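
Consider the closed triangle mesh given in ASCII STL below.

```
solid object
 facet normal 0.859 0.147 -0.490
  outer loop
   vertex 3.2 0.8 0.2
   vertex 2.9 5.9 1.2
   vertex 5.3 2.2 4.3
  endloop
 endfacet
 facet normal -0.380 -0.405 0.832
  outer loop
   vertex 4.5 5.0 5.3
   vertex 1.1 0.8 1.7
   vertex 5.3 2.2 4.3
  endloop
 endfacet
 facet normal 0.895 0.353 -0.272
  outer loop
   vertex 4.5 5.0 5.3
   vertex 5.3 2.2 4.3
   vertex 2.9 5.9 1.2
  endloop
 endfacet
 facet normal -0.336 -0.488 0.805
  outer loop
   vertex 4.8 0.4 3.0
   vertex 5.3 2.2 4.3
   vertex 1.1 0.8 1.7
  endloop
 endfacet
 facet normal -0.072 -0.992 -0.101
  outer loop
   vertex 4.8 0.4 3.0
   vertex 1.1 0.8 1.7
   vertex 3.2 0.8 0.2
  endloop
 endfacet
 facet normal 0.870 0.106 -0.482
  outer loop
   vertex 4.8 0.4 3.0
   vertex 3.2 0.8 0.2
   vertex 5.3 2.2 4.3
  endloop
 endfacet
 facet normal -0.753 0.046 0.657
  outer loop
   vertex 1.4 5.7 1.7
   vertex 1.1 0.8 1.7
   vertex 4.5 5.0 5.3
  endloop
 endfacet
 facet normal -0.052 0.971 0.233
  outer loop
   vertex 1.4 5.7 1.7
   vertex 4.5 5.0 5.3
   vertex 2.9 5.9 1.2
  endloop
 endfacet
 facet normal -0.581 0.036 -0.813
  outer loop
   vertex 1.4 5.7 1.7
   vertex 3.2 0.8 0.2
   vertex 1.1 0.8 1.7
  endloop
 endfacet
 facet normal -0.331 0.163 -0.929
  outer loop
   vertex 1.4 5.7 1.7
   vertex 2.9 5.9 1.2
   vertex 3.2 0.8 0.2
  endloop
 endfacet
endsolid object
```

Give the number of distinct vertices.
7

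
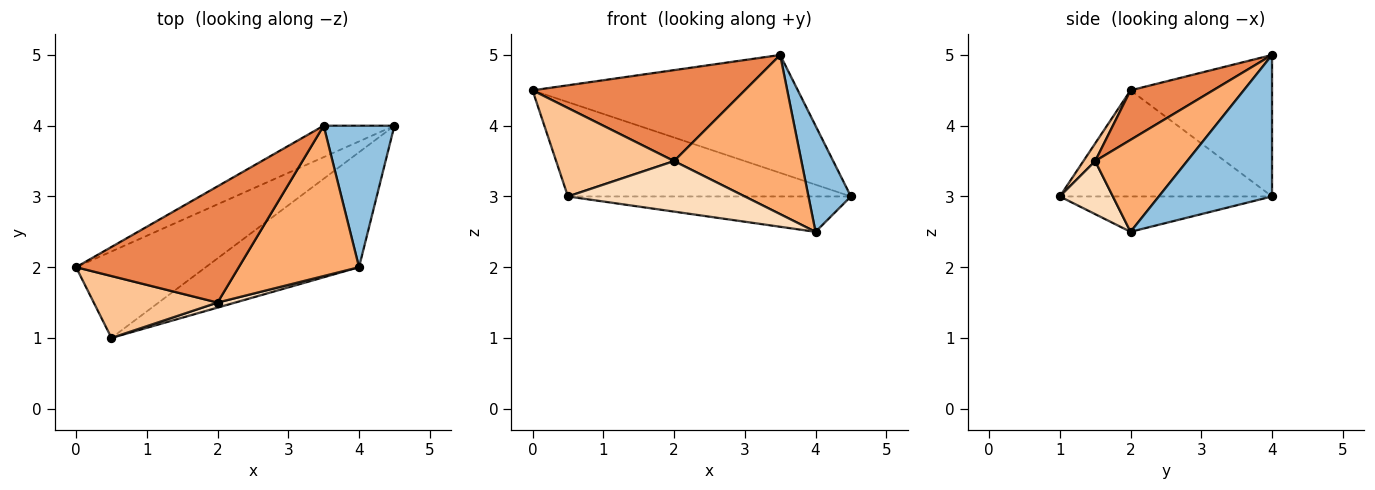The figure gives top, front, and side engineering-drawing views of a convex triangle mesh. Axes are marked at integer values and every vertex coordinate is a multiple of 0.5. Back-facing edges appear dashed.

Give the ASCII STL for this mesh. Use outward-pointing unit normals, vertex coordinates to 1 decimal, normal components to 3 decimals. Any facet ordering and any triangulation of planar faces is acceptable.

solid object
 facet normal -0.458 0.859 -0.229
  outer loop
   vertex 3.5 4.0 5.0
   vertex 4.5 4.0 3.0
   vertex 0.0 2.0 4.5
  endloop
 endfacet
 facet normal 0.848 -0.318 0.424
  outer loop
   vertex 3.5 4.0 5.0
   vertex 4.0 2.0 2.5
   vertex 4.5 4.0 3.0
  endloop
 endfacet
 facet normal -0.484 0.645 -0.591
  outer loop
   vertex 0.5 1.0 3.0
   vertex 0.0 2.0 4.5
   vertex 4.5 4.0 3.0
  endloop
 endfacet
 facet normal -0.215 0.287 -0.933
  outer loop
   vertex 0.5 1.0 3.0
   vertex 4.5 4.0 3.0
   vertex 4.0 2.0 2.5
  endloop
 endfacet
 facet normal 0.233 -0.599 0.766
  outer loop
   vertex 2.0 1.5 3.5
   vertex 3.5 4.0 5.0
   vertex 0.0 2.0 4.5
  endloop
 endfacet
 facet normal 0.465 -0.644 0.608
  outer loop
   vertex 2.0 1.5 3.5
   vertex 4.0 2.0 2.5
   vertex 3.5 4.0 5.0
  endloop
 endfacet
 facet normal 0.082 -0.816 0.572
  outer loop
   vertex 2.0 1.5 3.5
   vertex 0.0 2.0 4.5
   vertex 0.5 1.0 3.0
  endloop
 endfacet
 facet normal 0.286 -0.953 0.095
  outer loop
   vertex 2.0 1.5 3.5
   vertex 0.5 1.0 3.0
   vertex 4.0 2.0 2.5
  endloop
 endfacet
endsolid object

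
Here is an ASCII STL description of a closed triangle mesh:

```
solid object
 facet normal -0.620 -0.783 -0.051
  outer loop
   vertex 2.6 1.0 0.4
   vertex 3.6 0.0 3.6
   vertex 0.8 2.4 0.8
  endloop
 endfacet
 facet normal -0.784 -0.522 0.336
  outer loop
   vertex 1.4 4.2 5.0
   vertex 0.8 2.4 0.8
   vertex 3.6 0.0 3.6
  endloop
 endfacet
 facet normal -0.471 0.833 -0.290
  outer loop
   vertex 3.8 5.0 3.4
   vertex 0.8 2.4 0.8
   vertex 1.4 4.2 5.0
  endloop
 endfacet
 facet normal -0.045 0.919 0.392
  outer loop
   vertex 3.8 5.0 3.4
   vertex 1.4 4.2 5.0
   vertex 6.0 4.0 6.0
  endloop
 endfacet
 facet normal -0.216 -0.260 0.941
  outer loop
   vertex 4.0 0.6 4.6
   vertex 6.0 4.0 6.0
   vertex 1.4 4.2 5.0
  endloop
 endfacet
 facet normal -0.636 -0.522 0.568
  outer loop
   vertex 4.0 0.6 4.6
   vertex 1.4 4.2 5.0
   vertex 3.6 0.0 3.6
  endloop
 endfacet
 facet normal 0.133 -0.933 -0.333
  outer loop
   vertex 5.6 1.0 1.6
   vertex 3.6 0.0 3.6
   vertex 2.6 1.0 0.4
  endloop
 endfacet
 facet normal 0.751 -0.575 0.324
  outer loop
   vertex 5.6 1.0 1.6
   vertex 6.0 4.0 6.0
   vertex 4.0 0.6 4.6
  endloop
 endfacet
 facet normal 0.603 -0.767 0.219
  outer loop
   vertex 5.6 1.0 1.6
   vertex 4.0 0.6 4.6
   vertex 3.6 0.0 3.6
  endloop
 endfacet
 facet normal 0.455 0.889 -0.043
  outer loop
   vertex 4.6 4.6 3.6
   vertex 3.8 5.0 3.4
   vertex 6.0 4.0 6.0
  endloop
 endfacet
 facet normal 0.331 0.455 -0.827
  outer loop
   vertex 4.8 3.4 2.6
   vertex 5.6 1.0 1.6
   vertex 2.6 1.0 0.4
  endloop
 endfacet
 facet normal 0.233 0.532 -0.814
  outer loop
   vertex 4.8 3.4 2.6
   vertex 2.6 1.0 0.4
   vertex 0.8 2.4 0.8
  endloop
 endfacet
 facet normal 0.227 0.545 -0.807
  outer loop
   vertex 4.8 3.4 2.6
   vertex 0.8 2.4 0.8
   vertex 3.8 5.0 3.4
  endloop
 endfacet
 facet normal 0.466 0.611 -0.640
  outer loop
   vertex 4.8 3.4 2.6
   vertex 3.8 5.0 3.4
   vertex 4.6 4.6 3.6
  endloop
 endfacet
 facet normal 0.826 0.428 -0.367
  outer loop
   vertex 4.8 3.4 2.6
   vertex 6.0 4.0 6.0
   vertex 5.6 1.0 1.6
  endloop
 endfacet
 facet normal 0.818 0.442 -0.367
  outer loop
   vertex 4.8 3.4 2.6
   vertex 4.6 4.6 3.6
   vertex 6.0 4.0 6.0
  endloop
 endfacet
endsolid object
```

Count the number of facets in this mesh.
16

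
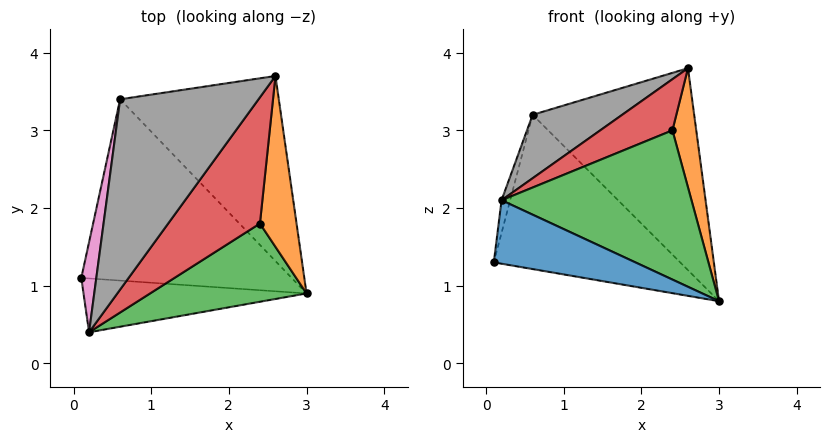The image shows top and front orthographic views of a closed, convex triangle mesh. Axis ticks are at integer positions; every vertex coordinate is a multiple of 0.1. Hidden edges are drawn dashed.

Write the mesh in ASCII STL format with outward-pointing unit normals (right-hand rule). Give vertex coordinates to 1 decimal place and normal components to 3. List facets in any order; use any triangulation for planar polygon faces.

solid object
 facet normal -0.162 -0.753 -0.638
  outer loop
   vertex 0.2 0.4 2.1
   vertex 0.1 1.1 1.3
   vertex 3.0 0.9 0.8
  endloop
 endfacet
 facet normal 0.907 -0.241 0.346
  outer loop
   vertex 2.4 1.8 3.0
   vertex 3.0 0.9 0.8
   vertex 2.6 3.7 3.8
  endloop
 endfacet
 facet normal 0.350 -0.830 0.435
  outer loop
   vertex 2.4 1.8 3.0
   vertex 0.2 0.4 2.1
   vertex 3.0 0.9 0.8
  endloop
 endfacet
 facet normal -0.139 -0.372 0.918
  outer loop
   vertex 2.4 1.8 3.0
   vertex 2.6 3.7 3.8
   vertex 0.2 0.4 2.1
  endloop
 endfacet
 facet normal -0.086 0.646 -0.759
  outer loop
   vertex 0.6 3.4 3.2
   vertex 3.0 0.9 0.8
   vertex 0.1 1.1 1.3
  endloop
 endfacet
 facet normal 0.092 0.734 -0.673
  outer loop
   vertex 0.6 3.4 3.2
   vertex 2.6 3.7 3.8
   vertex 3.0 0.9 0.8
  endloop
 endfacet
 facet normal -0.982 0.065 0.180
  outer loop
   vertex 0.6 3.4 3.2
   vertex 0.1 1.1 1.3
   vertex 0.2 0.4 2.1
  endloop
 endfacet
 facet normal -0.231 -0.308 0.923
  outer loop
   vertex 0.6 3.4 3.2
   vertex 0.2 0.4 2.1
   vertex 2.6 3.7 3.8
  endloop
 endfacet
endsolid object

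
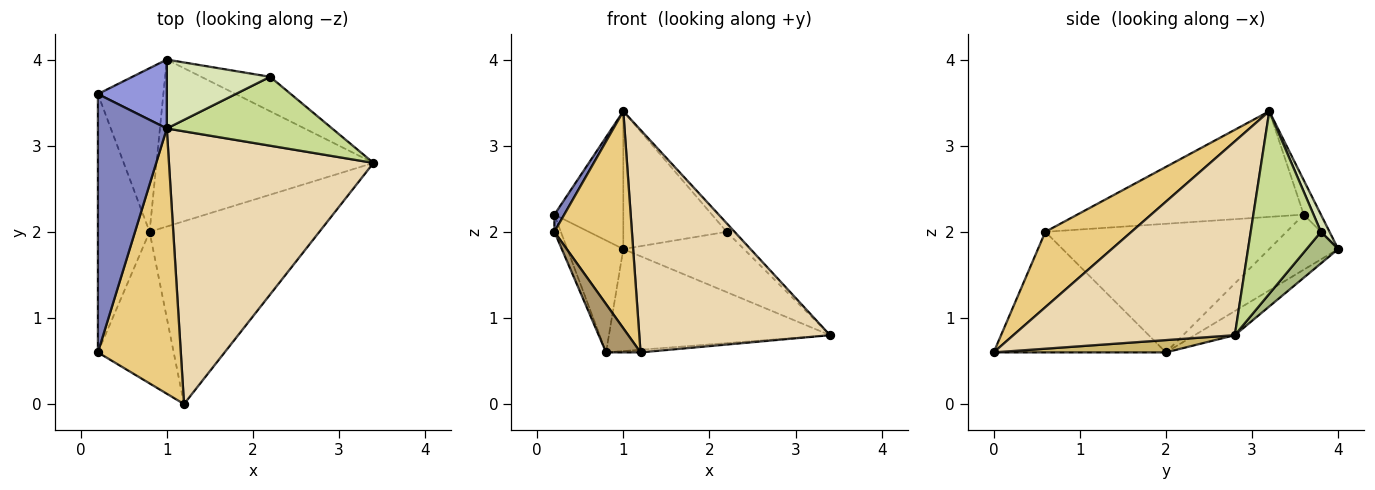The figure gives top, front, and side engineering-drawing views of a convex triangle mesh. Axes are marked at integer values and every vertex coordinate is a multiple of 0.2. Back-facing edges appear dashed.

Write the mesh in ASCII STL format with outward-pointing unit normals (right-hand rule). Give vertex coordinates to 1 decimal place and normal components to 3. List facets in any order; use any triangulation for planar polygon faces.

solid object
 facet normal -0.094 0.519 -0.849
  outer loop
   vertex 0.8 2.0 0.6
   vertex 1.0 4.0 1.8
   vertex 3.4 2.8 0.8
  endloop
 endfacet
 facet normal -0.837 -0.036 0.546
  outer loop
   vertex 0.2 3.6 2.2
   vertex 0.2 0.6 2.0
   vertex 1.0 3.2 3.4
  endloop
 endfacet
 facet normal -0.218 0.873 0.436
  outer loop
   vertex 0.2 3.6 2.2
   vertex 1.0 3.2 3.4
   vertex 1.0 4.0 1.8
  endloop
 endfacet
 facet normal -0.928 0.025 -0.373
  outer loop
   vertex 0.2 3.6 2.2
   vertex 0.8 2.0 0.6
   vertex 0.2 0.6 2.0
  endloop
 endfacet
 facet normal -0.571 0.464 -0.678
  outer loop
   vertex 0.2 3.6 2.2
   vertex 1.0 4.0 1.8
   vertex 0.8 2.0 0.6
  endloop
 endfacet
 facet normal 0.222 0.847 -0.484
  outer loop
   vertex 2.2 3.8 2.0
   vertex 3.4 2.8 0.8
   vertex 1.0 4.0 1.8
  endloop
 endfacet
 facet normal 0.739 0.084 0.669
  outer loop
   vertex 2.2 3.8 2.0
   vertex 1.0 3.2 3.4
   vertex 3.4 2.8 0.8
  endloop
 endfacet
 facet normal 0.074 0.892 0.446
  outer loop
   vertex 2.2 3.8 2.0
   vertex 1.0 4.0 1.8
   vertex 1.0 3.2 3.4
  endloop
 endfacet
 facet normal -0.835 -0.167 -0.525
  outer loop
   vertex 1.2 0.0 0.6
   vertex 0.2 0.6 2.0
   vertex 0.8 2.0 0.6
  endloop
 endfacet
 facet normal 0.072 0.014 -0.997
  outer loop
   vertex 1.2 0.0 0.6
   vertex 0.8 2.0 0.6
   vertex 3.4 2.8 0.8
  endloop
 endfacet
 facet normal 0.575 -0.518 0.633
  outer loop
   vertex 1.2 0.0 0.6
   vertex 1.0 3.2 3.4
   vertex 0.2 0.6 2.0
  endloop
 endfacet
 facet normal 0.592 -0.510 0.625
  outer loop
   vertex 1.2 0.0 0.6
   vertex 3.4 2.8 0.8
   vertex 1.0 3.2 3.4
  endloop
 endfacet
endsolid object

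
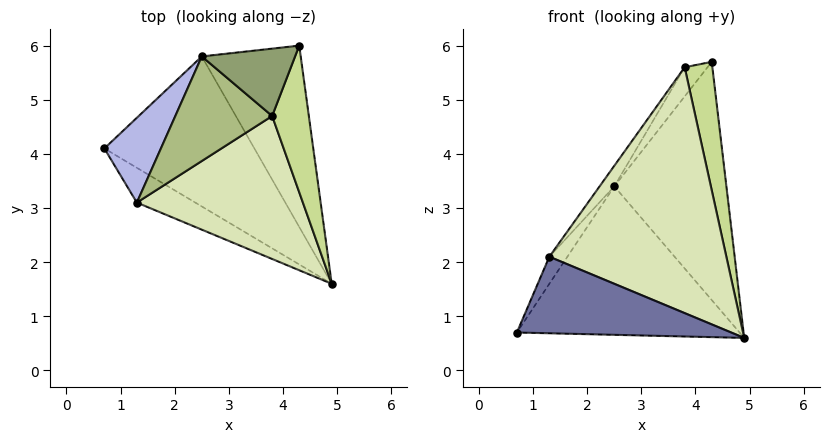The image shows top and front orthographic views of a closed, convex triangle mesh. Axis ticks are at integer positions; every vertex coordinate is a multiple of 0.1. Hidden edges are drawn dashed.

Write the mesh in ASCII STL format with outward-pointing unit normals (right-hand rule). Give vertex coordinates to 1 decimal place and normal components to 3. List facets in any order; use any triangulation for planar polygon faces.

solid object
 facet normal -0.483 -0.797 -0.362
  outer loop
   vertex 1.3 3.1 2.1
   vertex 0.7 4.1 0.7
   vertex 4.9 1.6 0.6
  endloop
 endfacet
 facet normal 0.373 0.653 -0.660
  outer loop
   vertex 2.5 5.8 3.4
   vertex 4.9 1.6 0.6
   vertex 0.7 4.1 0.7
  endloop
 endfacet
 facet normal 0.565 0.656 -0.500
  outer loop
   vertex 2.5 5.8 3.4
   vertex 4.3 6.0 5.7
   vertex 4.9 1.6 0.6
  endloop
 endfacet
 facet normal -0.864 0.153 0.480
  outer loop
   vertex 2.5 5.8 3.4
   vertex 0.7 4.1 0.7
   vertex 1.3 3.1 2.1
  endloop
 endfacet
 facet normal -0.773 0.252 0.583
  outer loop
   vertex 3.8 4.7 5.6
   vertex 4.3 6.0 5.7
   vertex 2.5 5.8 3.4
  endloop
 endfacet
 facet normal -0.832 0.107 0.545
  outer loop
   vertex 3.8 4.7 5.6
   vertex 2.5 5.8 3.4
   vertex 1.3 3.1 2.1
  endloop
 endfacet
 facet normal 0.842 -0.355 0.405
  outer loop
   vertex 3.8 4.7 5.6
   vertex 4.9 1.6 0.6
   vertex 4.3 6.0 5.7
  endloop
 endfacet
 facet normal -0.149 -0.855 0.497
  outer loop
   vertex 3.8 4.7 5.6
   vertex 1.3 3.1 2.1
   vertex 4.9 1.6 0.6
  endloop
 endfacet
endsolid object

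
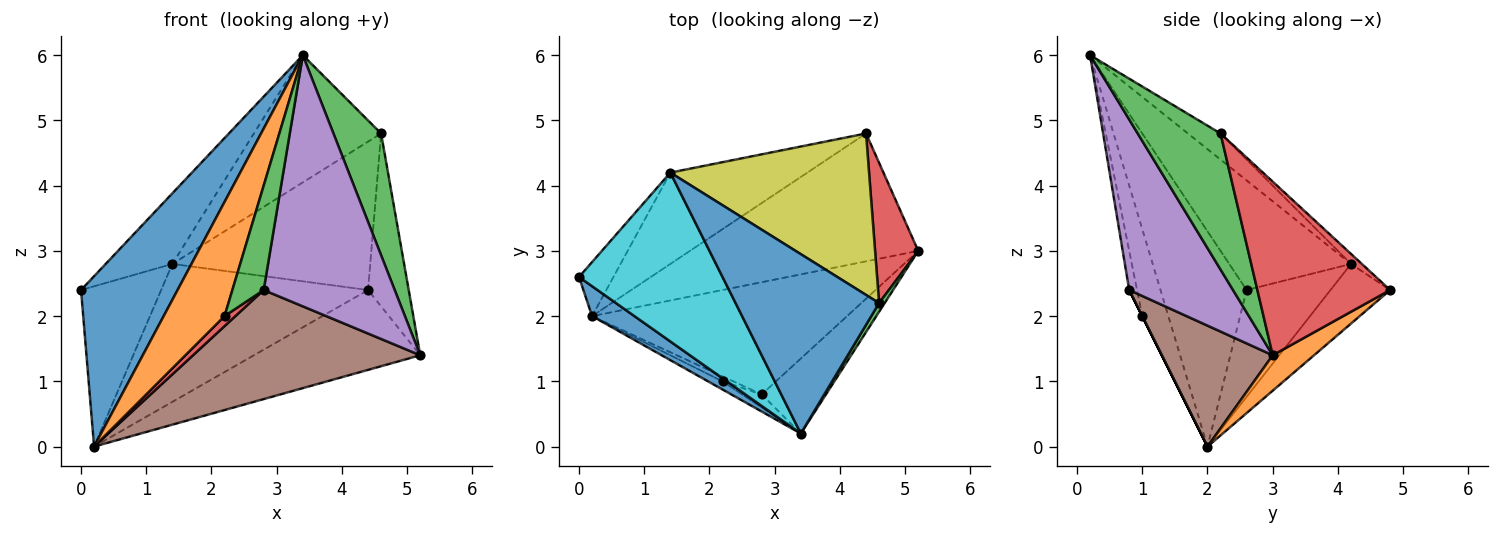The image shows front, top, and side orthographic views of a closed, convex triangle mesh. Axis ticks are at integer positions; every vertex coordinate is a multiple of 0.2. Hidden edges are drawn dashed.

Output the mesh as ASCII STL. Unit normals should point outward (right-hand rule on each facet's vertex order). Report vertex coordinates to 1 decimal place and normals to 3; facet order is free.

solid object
 facet normal -0.660 -0.740 0.130
  outer loop
   vertex 0.2 2.0 0.0
   vertex 3.4 0.2 6.0
   vertex 0.0 2.6 2.4
  endloop
 endfacet
 facet normal 0.130 0.525 -0.841
  outer loop
   vertex 0.2 2.0 0.0
   vertex 4.4 4.8 2.4
   vertex 5.2 3.0 1.4
  endloop
 endfacet
 facet normal 0.866 -0.498 0.036
  outer loop
   vertex 4.6 2.2 4.8
   vertex 3.4 0.2 6.0
   vertex 5.2 3.0 1.4
  endloop
 endfacet
 facet normal 0.930 0.285 0.231
  outer loop
   vertex 4.6 2.2 4.8
   vertex 5.2 3.0 1.4
   vertex 4.4 4.8 2.4
  endloop
 endfacet
 facet normal 0.605 -0.763 -0.228
  outer loop
   vertex 2.8 0.8 2.4
   vertex 5.2 3.0 1.4
   vertex 3.4 0.2 6.0
  endloop
 endfacet
 facet normal 0.322 -0.660 -0.679
  outer loop
   vertex 2.8 0.8 2.4
   vertex 0.2 2.0 0.0
   vertex 5.2 3.0 1.4
  endloop
 endfacet
 facet normal -0.704 0.673 -0.227
  outer loop
   vertex 1.4 4.2 2.8
   vertex 0.2 2.0 0.0
   vertex 0.0 2.6 2.4
  endloop
 endfacet
 facet normal -0.234 0.811 -0.537
  outer loop
   vertex 1.4 4.2 2.8
   vertex 4.4 4.8 2.4
   vertex 0.2 2.0 0.0
  endloop
 endfacet
 facet normal -0.037 0.676 0.736
  outer loop
   vertex 1.4 4.2 2.8
   vertex 4.6 2.2 4.8
   vertex 4.4 4.8 2.4
  endloop
 endfacet
 facet normal -0.576 0.315 0.754
  outer loop
   vertex 1.4 4.2 2.8
   vertex 0.0 2.6 2.4
   vertex 3.4 0.2 6.0
  endloop
 endfacet
 facet normal -0.147 0.572 0.807
  outer loop
   vertex 1.4 4.2 2.8
   vertex 3.4 0.2 6.0
   vertex 4.6 2.2 4.8
  endloop
 endfacet
 facet normal -0.393 -0.917 -0.066
  outer loop
   vertex 2.2 1.0 2.0
   vertex 3.4 0.2 6.0
   vertex 0.2 2.0 0.0
  endloop
 endfacet
 facet normal -0.241 -0.963 -0.120
  outer loop
   vertex 2.2 1.0 2.0
   vertex 2.8 0.8 2.4
   vertex 3.4 0.2 6.0
  endloop
 endfacet
 facet normal 0.000 -0.894 -0.447
  outer loop
   vertex 2.2 1.0 2.0
   vertex 0.2 2.0 0.0
   vertex 2.8 0.8 2.4
  endloop
 endfacet
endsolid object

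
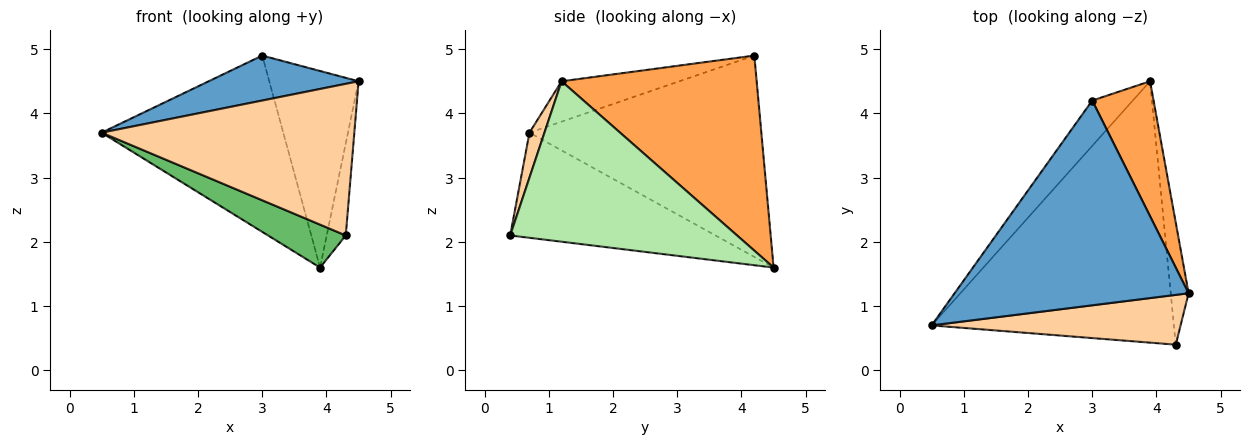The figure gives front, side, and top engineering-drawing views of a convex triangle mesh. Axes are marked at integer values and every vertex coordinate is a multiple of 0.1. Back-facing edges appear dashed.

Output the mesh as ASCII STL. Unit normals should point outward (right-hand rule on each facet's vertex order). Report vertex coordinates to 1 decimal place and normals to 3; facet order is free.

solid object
 facet normal -0.166 -0.212 0.963
  outer loop
   vertex 3.0 4.2 4.9
   vertex 0.5 0.7 3.7
   vertex 4.5 1.2 4.5
  endloop
 endfacet
 facet normal -0.777 0.609 -0.157
  outer loop
   vertex 3.0 4.2 4.9
   vertex 3.9 4.5 1.6
   vertex 0.5 0.7 3.7
  endloop
 endfacet
 facet normal 0.874 0.400 0.275
  outer loop
   vertex 3.0 4.2 4.9
   vertex 4.5 1.2 4.5
   vertex 3.9 4.5 1.6
  endloop
 endfacet
 facet normal 0.056 -0.949 0.312
  outer loop
   vertex 4.3 0.4 2.1
   vertex 4.5 1.2 4.5
   vertex 0.5 0.7 3.7
  endloop
 endfacet
 facet normal -0.394 -0.149 -0.907
  outer loop
   vertex 4.3 0.4 2.1
   vertex 0.5 0.7 3.7
   vertex 3.9 4.5 1.6
  endloop
 endfacet
 facet normal 0.990 0.083 -0.110
  outer loop
   vertex 4.3 0.4 2.1
   vertex 3.9 4.5 1.6
   vertex 4.5 1.2 4.5
  endloop
 endfacet
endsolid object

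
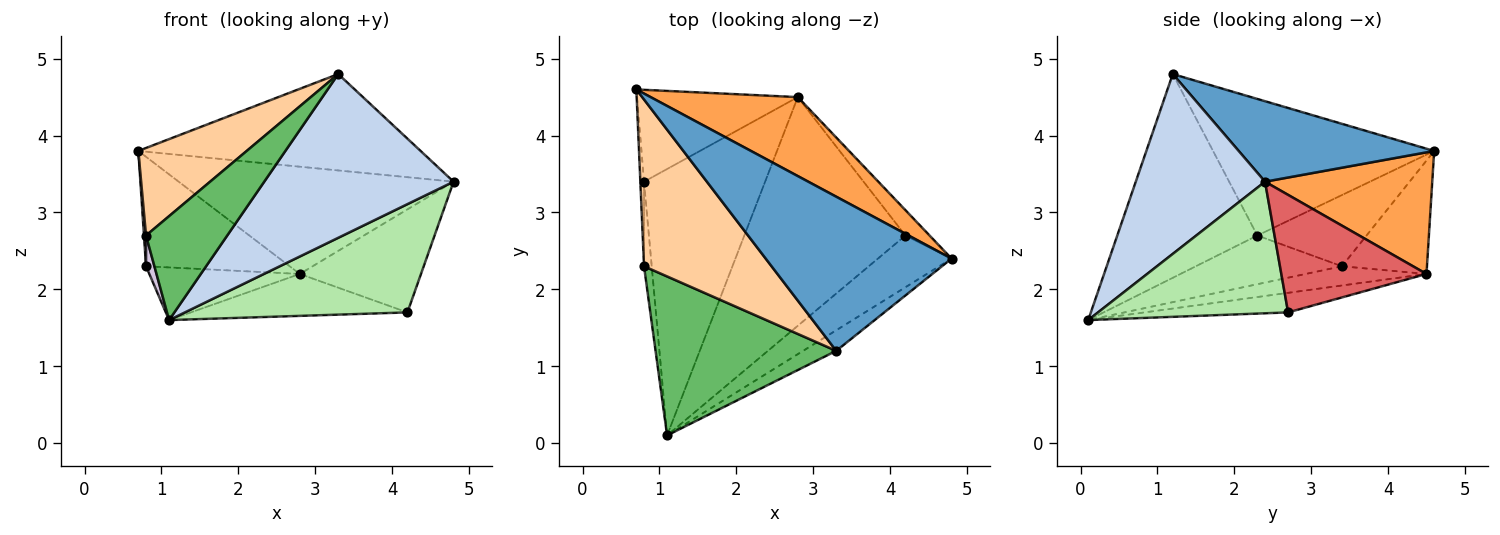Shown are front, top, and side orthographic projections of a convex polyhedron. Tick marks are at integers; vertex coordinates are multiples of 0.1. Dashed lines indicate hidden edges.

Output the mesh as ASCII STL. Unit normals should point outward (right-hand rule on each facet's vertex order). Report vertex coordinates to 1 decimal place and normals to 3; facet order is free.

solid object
 facet normal 0.345 0.498 0.796
  outer loop
   vertex 3.3 1.2 4.8
   vertex 4.8 2.4 3.4
   vertex 0.7 4.6 3.8
  endloop
 endfacet
 facet normal 0.561 -0.821 -0.103
  outer loop
   vertex 3.3 1.2 4.8
   vertex 1.1 0.1 1.6
   vertex 4.8 2.4 3.4
  endloop
 endfacet
 facet normal 0.440 0.723 0.532
  outer loop
   vertex 2.8 4.5 2.2
   vertex 0.7 4.6 3.8
   vertex 4.8 2.4 3.4
  endloop
 endfacet
 facet normal -0.688 -0.337 0.643
  outer loop
   vertex 0.8 2.3 2.7
   vertex 3.3 1.2 4.8
   vertex 0.7 4.6 3.8
  endloop
 endfacet
 facet normal -0.686 -0.398 0.609
  outer loop
   vertex 0.8 2.3 2.7
   vertex 1.1 0.1 1.6
   vertex 3.3 1.2 4.8
  endloop
 endfacet
 facet normal 0.610 -0.715 -0.342
  outer loop
   vertex 4.2 2.7 1.7
   vertex 4.8 2.4 3.4
   vertex 1.1 0.1 1.6
  endloop
 endfacet
 facet normal 0.758 0.633 -0.156
  outer loop
   vertex 4.2 2.7 1.7
   vertex 2.8 4.5 2.2
   vertex 4.8 2.4 3.4
  endloop
 endfacet
 facet normal -0.119 0.179 -0.977
  outer loop
   vertex 4.2 2.7 1.7
   vertex 1.1 0.1 1.6
   vertex 2.8 4.5 2.2
  endloop
 endfacet
 facet normal -0.154 0.192 -0.969
  outer loop
   vertex 0.8 3.4 2.3
   vertex 2.8 4.5 2.2
   vertex 1.1 0.1 1.6
  endloop
 endfacet
 facet normal -0.986 -0.057 -0.156
  outer loop
   vertex 0.8 3.4 2.3
   vertex 1.1 0.1 1.6
   vertex 0.8 2.3 2.7
  endloop
 endfacet
 facet normal -0.413 0.698 -0.586
  outer loop
   vertex 0.8 3.4 2.3
   vertex 0.7 4.6 3.8
   vertex 2.8 4.5 2.2
  endloop
 endfacet
 facet normal -0.998 -0.019 -0.052
  outer loop
   vertex 0.8 3.4 2.3
   vertex 0.8 2.3 2.7
   vertex 0.7 4.6 3.8
  endloop
 endfacet
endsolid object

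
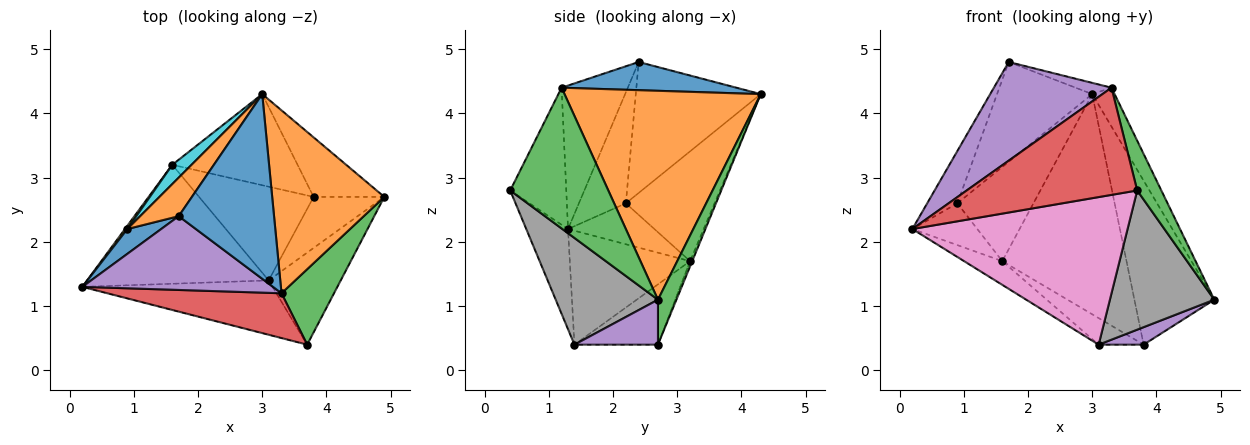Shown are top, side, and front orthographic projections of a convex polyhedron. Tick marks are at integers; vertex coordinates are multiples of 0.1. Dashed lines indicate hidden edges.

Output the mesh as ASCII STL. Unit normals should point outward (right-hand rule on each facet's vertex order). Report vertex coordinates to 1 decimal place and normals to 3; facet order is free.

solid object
 facet normal 0.283 0.058 0.957
  outer loop
   vertex 3.3 1.2 4.4
   vertex 3.0 4.3 4.3
   vertex 1.7 2.4 4.8
  endloop
 endfacet
 facet normal 0.877 0.100 0.471
  outer loop
   vertex 3.3 1.2 4.4
   vertex 4.9 2.7 1.1
   vertex 3.0 4.3 4.3
  endloop
 endfacet
 facet normal 0.913 -0.225 0.341
  outer loop
   vertex 3.3 1.2 4.4
   vertex 3.7 0.4 2.8
   vertex 4.9 2.7 1.1
  endloop
 endfacet
 facet normal -0.290 -0.883 0.369
  outer loop
   vertex 3.3 1.2 4.4
   vertex 0.2 1.3 2.2
   vertex 3.7 0.4 2.8
  endloop
 endfacet
 facet normal -0.411 -0.730 0.546
  outer loop
   vertex 3.3 1.2 4.4
   vertex 1.7 2.4 4.8
   vertex 0.2 1.3 2.2
  endloop
 endfacet
 facet normal -0.524 0.166 -0.835
  outer loop
   vertex 3.1 1.4 0.4
   vertex 0.2 1.3 2.2
   vertex 1.6 3.2 1.7
  endloop
 endfacet
 facet normal -0.179 -0.923 -0.340
  outer loop
   vertex 3.1 1.4 0.4
   vertex 3.7 0.4 2.8
   vertex 0.2 1.3 2.2
  endloop
 endfacet
 facet normal 0.633 -0.646 -0.427
  outer loop
   vertex 3.1 1.4 0.4
   vertex 4.9 2.7 1.1
   vertex 3.7 0.4 2.8
  endloop
 endfacet
 facet normal -0.798 0.600 0.046
  outer loop
   vertex 0.9 2.2 2.6
   vertex 1.6 3.2 1.7
   vertex 0.2 1.3 2.2
  endloop
 endfacet
 facet normal -0.752 0.645 0.132
  outer loop
   vertex 0.9 2.2 2.6
   vertex 3.0 4.3 4.3
   vertex 1.6 3.2 1.7
  endloop
 endfacet
 facet normal -0.815 0.523 0.249
  outer loop
   vertex 0.9 2.2 2.6
   vertex 0.2 1.3 2.2
   vertex 1.7 2.4 4.8
  endloop
 endfacet
 facet normal -0.775 0.590 0.228
  outer loop
   vertex 0.9 2.2 2.6
   vertex 1.7 2.4 4.8
   vertex 3.0 4.3 4.3
  endloop
 endfacet
 facet normal 0.212 0.919 -0.333
  outer loop
   vertex 3.8 2.7 0.4
   vertex 3.0 4.3 4.3
   vertex 4.9 2.7 1.1
  endloop
 endfacet
 facet normal -0.016 0.924 -0.382
  outer loop
   vertex 3.8 2.7 0.4
   vertex 1.6 3.2 1.7
   vertex 3.0 4.3 4.3
  endloop
 endfacet
 facet normal 0.516 -0.278 -0.810
  outer loop
   vertex 3.8 2.7 0.4
   vertex 4.9 2.7 1.1
   vertex 3.1 1.4 0.4
  endloop
 endfacet
 facet normal -0.452 0.243 -0.858
  outer loop
   vertex 3.8 2.7 0.4
   vertex 3.1 1.4 0.4
   vertex 1.6 3.2 1.7
  endloop
 endfacet
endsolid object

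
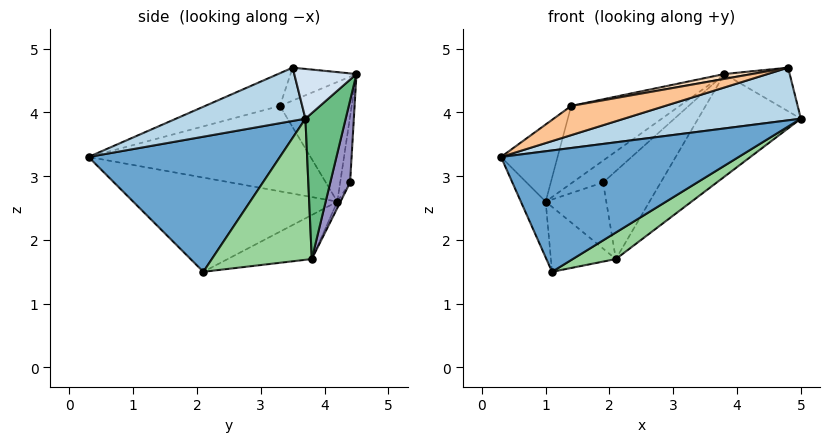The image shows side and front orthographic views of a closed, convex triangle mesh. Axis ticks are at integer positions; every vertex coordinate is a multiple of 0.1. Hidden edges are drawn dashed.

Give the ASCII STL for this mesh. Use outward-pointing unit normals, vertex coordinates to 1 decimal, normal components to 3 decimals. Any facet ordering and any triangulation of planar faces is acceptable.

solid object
 facet normal 0.561 -0.697 -0.447
  outer loop
   vertex 1.1 2.1 1.5
   vertex 5.0 3.7 3.9
   vertex 0.3 0.3 3.3
  endloop
 endfacet
 facet normal -0.945 0.115 -0.305
  outer loop
   vertex 1.0 4.2 2.6
   vertex 1.1 2.1 1.5
   vertex 0.3 0.3 3.3
  endloop
 endfacet
 facet normal 0.590 -0.806 -0.054
  outer loop
   vertex 4.8 3.5 4.7
   vertex 0.3 0.3 3.3
   vertex 5.0 3.7 3.9
  endloop
 endfacet
 facet normal 0.650 0.683 0.333
  outer loop
   vertex 4.8 3.5 4.7
   vertex 5.0 3.7 3.9
   vertex 3.8 4.5 4.6
  endloop
 endfacet
 facet normal -0.898 0.229 0.377
  outer loop
   vertex 1.4 3.3 4.1
   vertex 1.0 4.2 2.6
   vertex 0.3 0.3 3.3
  endloop
 endfacet
 facet normal -0.463 0.700 0.544
  outer loop
   vertex 1.4 3.3 4.1
   vertex 3.8 4.5 4.6
   vertex 1.0 4.2 2.6
  endloop
 endfacet
 facet normal -0.159 -0.200 0.967
  outer loop
   vertex 1.4 3.3 4.1
   vertex 0.3 0.3 3.3
   vertex 4.8 3.5 4.7
  endloop
 endfacet
 facet normal -0.169 -0.071 0.983
  outer loop
   vertex 1.4 3.3 4.1
   vertex 4.8 3.5 4.7
   vertex 3.8 4.5 4.6
  endloop
 endfacet
 facet normal 0.334 0.853 -0.402
  outer loop
   vertex 2.1 3.8 1.7
   vertex 3.8 4.5 4.6
   vertex 5.0 3.7 3.9
  endloop
 endfacet
 facet normal 0.580 -0.250 -0.776
  outer loop
   vertex 2.1 3.8 1.7
   vertex 5.0 3.7 3.9
   vertex 1.1 2.1 1.5
  endloop
 endfacet
 facet normal -0.497 0.384 -0.778
  outer loop
   vertex 2.1 3.8 1.7
   vertex 1.1 2.1 1.5
   vertex 1.0 4.2 2.6
  endloop
 endfacet
 facet normal -0.295 0.915 0.276
  outer loop
   vertex 1.9 4.4 2.9
   vertex 1.0 4.2 2.6
   vertex 3.8 4.5 4.6
  endloop
 endfacet
 facet normal 0.300 0.872 -0.386
  outer loop
   vertex 1.9 4.4 2.9
   vertex 3.8 4.5 4.6
   vertex 2.1 3.8 1.7
  endloop
 endfacet
 facet normal -0.047 0.890 -0.453
  outer loop
   vertex 1.9 4.4 2.9
   vertex 2.1 3.8 1.7
   vertex 1.0 4.2 2.6
  endloop
 endfacet
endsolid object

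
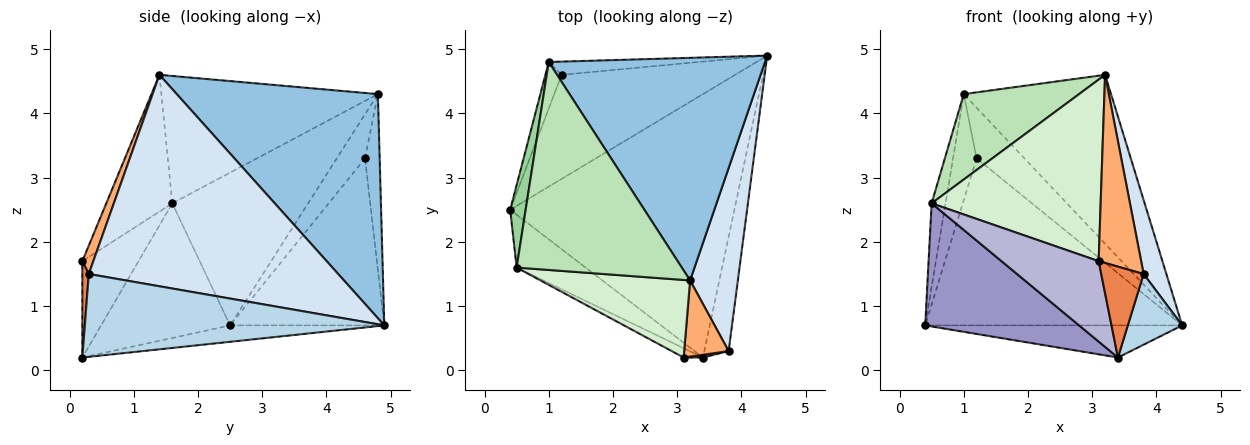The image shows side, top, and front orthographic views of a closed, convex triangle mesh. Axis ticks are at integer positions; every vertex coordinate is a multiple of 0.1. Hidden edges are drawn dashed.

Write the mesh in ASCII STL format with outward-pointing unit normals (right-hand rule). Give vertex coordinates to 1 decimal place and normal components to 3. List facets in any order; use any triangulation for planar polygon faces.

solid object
 facet normal -0.072 0.121 -0.990
  outer loop
   vertex 3.4 0.2 0.2
   vertex 0.4 2.5 0.7
   vertex 4.4 4.9 0.7
  endloop
 endfacet
 facet normal 0.637 0.466 0.614
  outer loop
   vertex 1.0 4.8 4.3
   vertex 3.2 1.4 4.6
   vertex 4.4 4.9 0.7
  endloop
 endfacet
 facet normal 0.945 -0.172 -0.278
  outer loop
   vertex 3.8 0.3 1.5
   vertex 3.4 0.2 0.2
   vertex 4.4 4.9 0.7
  endloop
 endfacet
 facet normal 0.972 -0.089 0.219
  outer loop
   vertex 3.8 0.3 1.5
   vertex 4.4 4.9 0.7
   vertex 3.2 1.4 4.6
  endloop
 endfacet
 facet normal 0.150 -0.988 0.030
  outer loop
   vertex 3.8 0.3 1.5
   vertex 3.1 0.2 1.7
   vertex 3.4 0.2 0.2
  endloop
 endfacet
 facet normal 0.233 -0.901 0.365
  outer loop
   vertex 3.8 0.3 1.5
   vertex 3.2 1.4 4.6
   vertex 3.1 0.2 1.7
  endloop
 endfacet
 facet normal -0.454 0.756 -0.471
  outer loop
   vertex 1.2 4.6 3.3
   vertex 4.4 4.9 0.7
   vertex 0.4 2.5 0.7
  endloop
 endfacet
 facet normal -0.739 0.617 -0.271
  outer loop
   vertex 1.2 4.6 3.3
   vertex 0.4 2.5 0.7
   vertex 1.0 4.8 4.3
  endloop
 endfacet
 facet normal -0.284 0.928 -0.242
  outer loop
   vertex 1.2 4.6 3.3
   vertex 1.0 4.8 4.3
   vertex 4.4 4.9 0.7
  endloop
 endfacet
 facet normal -0.990 0.101 0.100
  outer loop
   vertex 0.5 1.6 2.6
   vertex 1.0 4.8 4.3
   vertex 0.4 2.5 0.7
  endloop
 endfacet
 facet normal -0.581 -0.309 0.753
  outer loop
   vertex 0.5 1.6 2.6
   vertex 3.2 1.4 4.6
   vertex 1.0 4.8 4.3
  endloop
 endfacet
 facet normal -0.338 -0.865 0.370
  outer loop
   vertex 0.5 1.6 2.6
   vertex 3.1 0.2 1.7
   vertex 3.2 1.4 4.6
  endloop
 endfacet
 facet normal -0.610 -0.728 -0.313
  outer loop
   vertex 0.5 1.6 2.6
   vertex 0.4 2.5 0.7
   vertex 3.4 0.2 0.2
  endloop
 endfacet
 facet normal -0.498 -0.861 -0.100
  outer loop
   vertex 0.5 1.6 2.6
   vertex 3.4 0.2 0.2
   vertex 3.1 0.2 1.7
  endloop
 endfacet
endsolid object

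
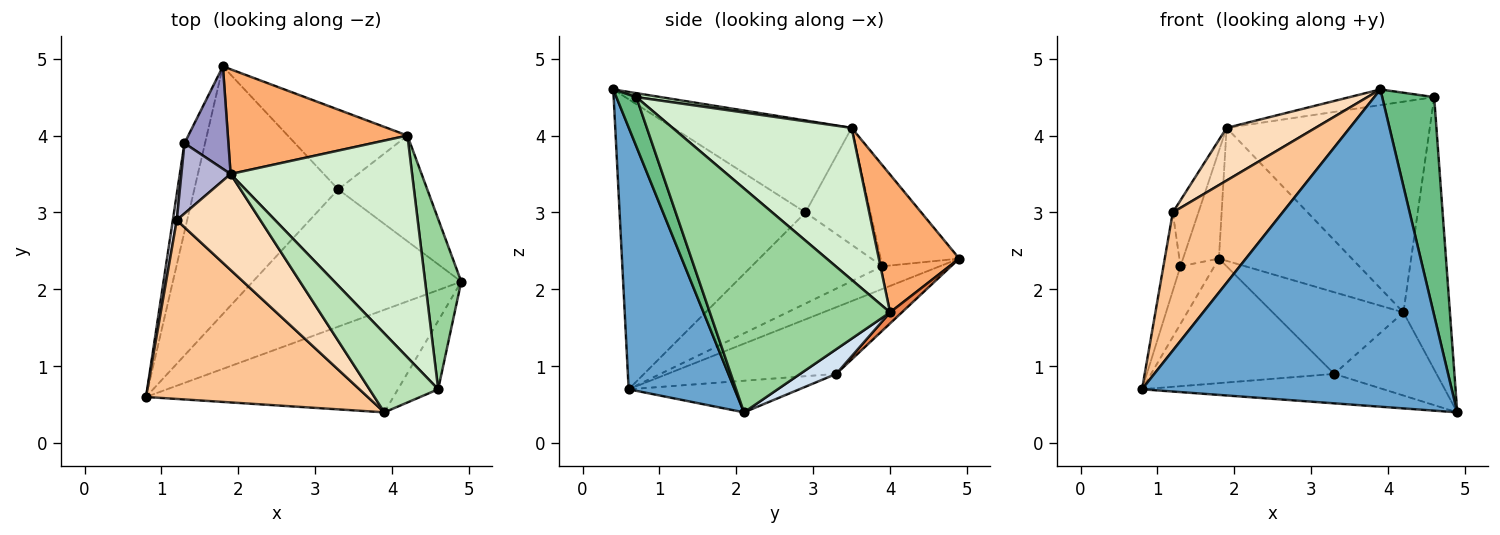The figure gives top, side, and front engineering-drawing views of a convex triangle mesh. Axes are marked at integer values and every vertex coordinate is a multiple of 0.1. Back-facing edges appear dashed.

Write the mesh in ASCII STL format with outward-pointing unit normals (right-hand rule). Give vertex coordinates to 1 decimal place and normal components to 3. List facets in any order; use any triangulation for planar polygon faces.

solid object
 facet normal 0.310 -0.905 -0.292
  outer loop
   vertex 3.9 0.4 4.6
   vertex 0.8 0.6 0.7
   vertex 4.9 2.1 0.4
  endloop
 endfacet
 facet normal -0.147 0.207 -0.967
  outer loop
   vertex 3.3 3.3 0.9
   vertex 4.9 2.1 0.4
   vertex 0.8 0.6 0.7
  endloop
 endfacet
 facet normal -0.382 0.415 -0.825
  outer loop
   vertex 3.3 3.3 0.9
   vertex 0.8 0.6 0.7
   vertex 1.8 4.9 2.4
  endloop
 endfacet
 facet normal 0.213 0.604 -0.768
  outer loop
   vertex 4.2 4.0 1.7
   vertex 4.9 2.1 0.4
   vertex 3.3 3.3 0.9
  endloop
 endfacet
 facet normal 0.064 0.714 -0.697
  outer loop
   vertex 4.2 4.0 1.7
   vertex 3.3 3.3 0.9
   vertex 1.8 4.9 2.4
  endloop
 endfacet
 facet normal 0.429 0.709 0.559
  outer loop
   vertex 4.2 4.0 1.7
   vertex 1.8 4.9 2.4
   vertex 1.9 3.5 4.1
  endloop
 endfacet
 facet normal -0.719 -0.425 0.550
  outer loop
   vertex 1.2 2.9 3.0
   vertex 0.8 0.6 0.7
   vertex 3.9 0.4 4.6
  endloop
 endfacet
 facet normal -0.694 -0.346 0.631
  outer loop
   vertex 1.2 2.9 3.0
   vertex 3.9 0.4 4.6
   vertex 1.9 3.5 4.1
  endloop
 endfacet
 facet normal 0.344 -0.896 -0.281
  outer loop
   vertex 4.6 0.7 4.5
   vertex 3.9 0.4 4.6
   vertex 4.9 2.1 0.4
  endloop
 endfacet
 facet normal 0.957 0.247 0.154
  outer loop
   vertex 4.6 0.7 4.5
   vertex 4.9 2.1 0.4
   vertex 4.2 4.0 1.7
  endloop
 endfacet
 facet normal 0.057 0.194 0.979
  outer loop
   vertex 4.6 0.7 4.5
   vertex 1.9 3.5 4.1
   vertex 3.9 0.4 4.6
  endloop
 endfacet
 facet normal 0.519 0.589 0.620
  outer loop
   vertex 4.6 0.7 4.5
   vertex 4.2 4.0 1.7
   vertex 1.9 3.5 4.1
  endloop
 endfacet
 facet normal -0.846 0.386 0.368
  outer loop
   vertex 1.3 3.9 2.3
   vertex 1.9 3.5 4.1
   vertex 1.8 4.9 2.4
  endloop
 endfacet
 facet normal -0.866 0.342 0.365
  outer loop
   vertex 1.3 3.9 2.3
   vertex 1.2 2.9 3.0
   vertex 1.9 3.5 4.1
  endloop
 endfacet
 facet normal -0.679 0.401 -0.615
  outer loop
   vertex 1.3 3.9 2.3
   vertex 1.8 4.9 2.4
   vertex 0.8 0.6 0.7
  endloop
 endfacet
 facet normal -0.991 0.129 0.043
  outer loop
   vertex 1.3 3.9 2.3
   vertex 0.8 0.6 0.7
   vertex 1.2 2.9 3.0
  endloop
 endfacet
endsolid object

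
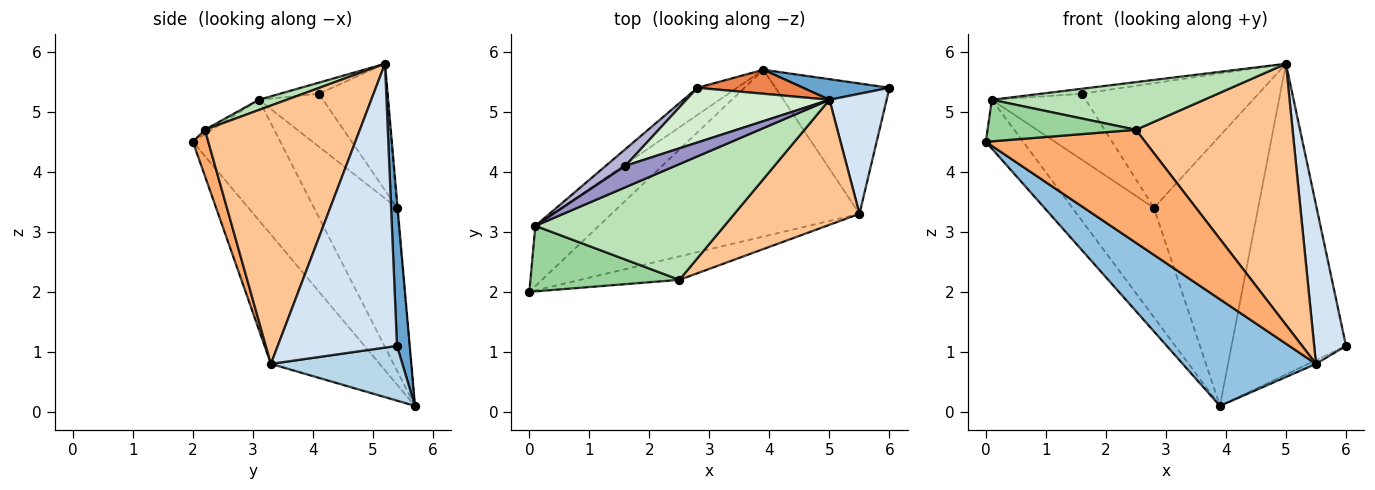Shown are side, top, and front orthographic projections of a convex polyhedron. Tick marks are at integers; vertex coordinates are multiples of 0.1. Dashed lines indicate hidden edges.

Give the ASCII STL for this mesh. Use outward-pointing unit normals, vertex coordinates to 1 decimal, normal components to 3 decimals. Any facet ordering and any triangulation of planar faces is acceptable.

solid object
 facet normal 0.110 0.992 0.066
  outer loop
   vertex 5.0 5.2 5.8
   vertex 6.0 5.4 1.1
   vertex 3.9 5.7 0.1
  endloop
 endfacet
 facet normal -0.402 -0.493 -0.771
  outer loop
   vertex 5.5 3.3 0.8
   vertex 0.0 2.0 4.5
   vertex 3.9 5.7 0.1
  endloop
 endfacet
 facet normal 0.433 0.026 -0.901
  outer loop
   vertex 5.5 3.3 0.8
   vertex 3.9 5.7 0.1
   vertex 6.0 5.4 1.1
  endloop
 endfacet
 facet normal 0.948 -0.253 0.191
  outer loop
   vertex 5.5 3.3 0.8
   vertex 6.0 5.4 1.1
   vertex 5.0 5.2 5.8
  endloop
 endfacet
 facet normal -0.006 0.996 0.089
  outer loop
   vertex 2.8 5.4 3.4
   vertex 5.0 5.2 5.8
   vertex 3.9 5.7 0.1
  endloop
 endfacet
 facet normal 0.094 -0.975 -0.202
  outer loop
   vertex 2.5 2.2 4.7
   vertex 0.0 2.0 4.5
   vertex 5.5 3.3 0.8
  endloop
 endfacet
 facet normal 0.666 -0.673 0.322
  outer loop
   vertex 2.5 2.2 4.7
   vertex 5.5 3.3 0.8
   vertex 5.0 5.2 5.8
  endloop
 endfacet
 facet normal -0.827 0.353 -0.437
  outer loop
   vertex 0.1 3.1 5.2
   vertex 3.9 5.7 0.1
   vertex 0.0 2.0 4.5
  endloop
 endfacet
 facet normal -0.703 0.691 -0.171
  outer loop
   vertex 0.1 3.1 5.2
   vertex 2.8 5.4 3.4
   vertex 3.9 5.7 0.1
  endloop
 endfacet
 facet normal -0.025 -0.535 0.844
  outer loop
   vertex 0.1 3.1 5.2
   vertex 0.0 2.0 4.5
   vertex 2.5 2.2 4.7
  endloop
 endfacet
 facet normal 0.050 -0.380 0.924
  outer loop
   vertex 0.1 3.1 5.2
   vertex 2.5 2.2 4.7
   vertex 5.0 5.2 5.8
  endloop
 endfacet
 facet normal -0.335 0.863 0.379
  outer loop
   vertex 1.6 4.1 5.3
   vertex 5.0 5.2 5.8
   vertex 2.8 5.4 3.4
  endloop
 endfacet
 facet normal -0.212 0.223 0.951
  outer loop
   vertex 1.6 4.1 5.3
   vertex 0.1 3.1 5.2
   vertex 5.0 5.2 5.8
  endloop
 endfacet
 facet normal -0.552 0.808 0.204
  outer loop
   vertex 1.6 4.1 5.3
   vertex 2.8 5.4 3.4
   vertex 0.1 3.1 5.2
  endloop
 endfacet
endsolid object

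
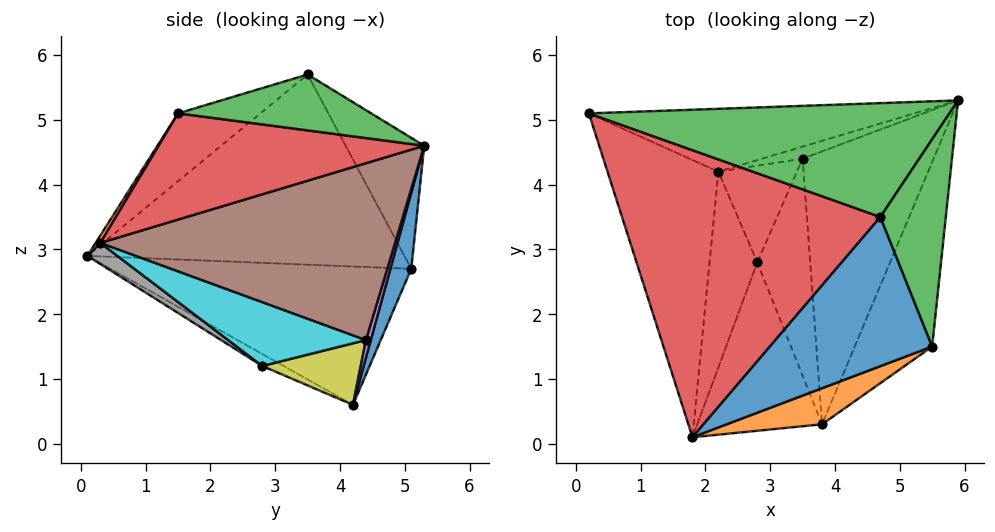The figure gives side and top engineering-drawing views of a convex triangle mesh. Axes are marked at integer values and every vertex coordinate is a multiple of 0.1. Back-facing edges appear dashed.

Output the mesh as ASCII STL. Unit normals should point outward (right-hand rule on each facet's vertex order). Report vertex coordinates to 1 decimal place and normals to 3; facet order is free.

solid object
 facet normal 0.077 0.941 -0.330
  outer loop
   vertex 2.2 4.2 0.6
   vertex 0.2 5.1 2.7
   vertex 5.9 5.3 4.6
  endloop
 endfacet
 facet normal -0.752 -0.265 -0.603
  outer loop
   vertex 2.2 4.2 0.6
   vertex 1.8 0.1 2.9
   vertex 0.2 5.1 2.7
  endloop
 endfacet
 facet normal -0.266 0.626 0.733
  outer loop
   vertex 4.7 3.5 5.7
   vertex 5.9 5.3 4.6
   vertex 0.2 5.1 2.7
  endloop
 endfacet
 facet normal -0.586 -0.156 0.795
  outer loop
   vertex 4.7 3.5 5.7
   vertex 0.2 5.1 2.7
   vertex 1.8 0.1 2.9
  endloop
 endfacet
 facet normal 0.179 0.894 -0.411
  outer loop
   vertex 3.5 4.4 1.6
   vertex 2.2 4.2 0.6
   vertex 5.9 5.3 4.6
  endloop
 endfacet
 facet normal 0.794 -0.157 -0.588
  outer loop
   vertex 3.5 4.4 1.6
   vertex 5.9 5.3 4.6
   vertex 3.8 0.3 3.1
  endloop
 endfacet
 facet normal -0.217 -0.461 -0.860
  outer loop
   vertex 2.8 2.8 1.2
   vertex 1.8 0.1 2.9
   vertex 2.2 4.2 0.6
  endloop
 endfacet
 facet normal 0.138 -0.564 -0.814
  outer loop
   vertex 2.8 2.8 1.2
   vertex 3.8 0.3 3.1
   vertex 1.8 0.1 2.9
  endloop
 endfacet
 facet normal 0.615 -0.073 -0.785
  outer loop
   vertex 2.8 2.8 1.2
   vertex 2.2 4.2 0.6
   vertex 3.5 4.4 1.6
  endloop
 endfacet
 facet normal 0.758 -0.174 -0.629
  outer loop
   vertex 2.8 2.8 1.2
   vertex 3.5 4.4 1.6
   vertex 3.8 0.3 3.1
  endloop
 endfacet
 facet normal -0.354 -0.396 0.847
  outer loop
   vertex 5.5 1.5 5.1
   vertex 4.7 3.5 5.7
   vertex 1.8 0.1 2.9
  endloop
 endfacet
 facet normal 0.038 -0.871 0.490
  outer loop
   vertex 5.5 1.5 5.1
   vertex 1.8 0.1 2.9
   vertex 3.8 0.3 3.1
  endloop
 endfacet
 facet normal 0.649 0.032 0.760
  outer loop
   vertex 5.5 1.5 5.1
   vertex 5.9 5.3 4.6
   vertex 4.7 3.5 5.7
  endloop
 endfacet
 facet normal 0.797 -0.160 -0.582
  outer loop
   vertex 5.5 1.5 5.1
   vertex 3.8 0.3 3.1
   vertex 5.9 5.3 4.6
  endloop
 endfacet
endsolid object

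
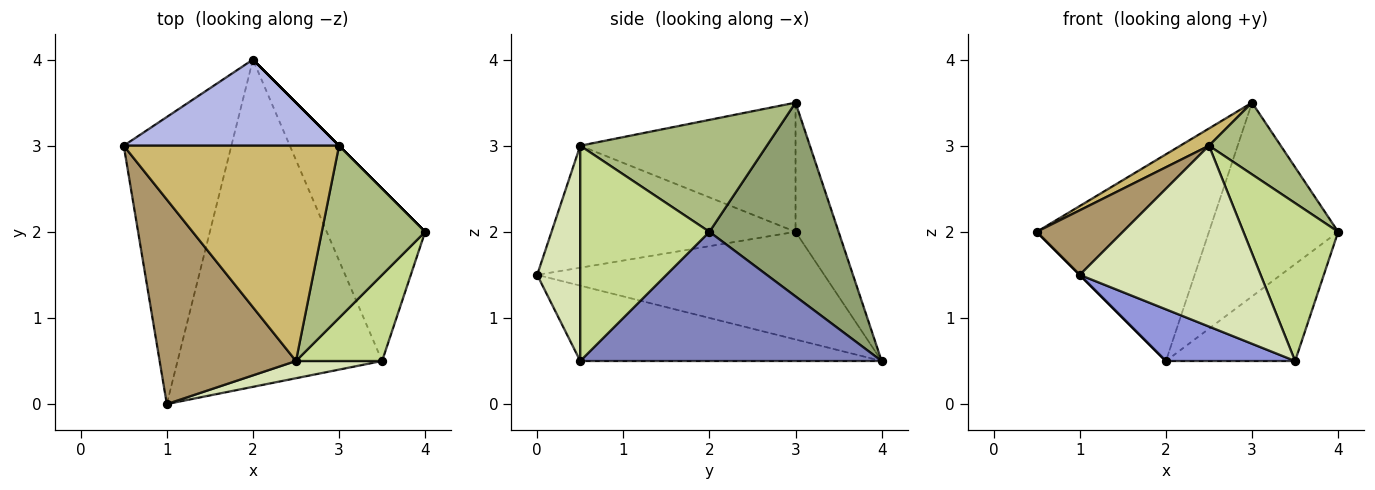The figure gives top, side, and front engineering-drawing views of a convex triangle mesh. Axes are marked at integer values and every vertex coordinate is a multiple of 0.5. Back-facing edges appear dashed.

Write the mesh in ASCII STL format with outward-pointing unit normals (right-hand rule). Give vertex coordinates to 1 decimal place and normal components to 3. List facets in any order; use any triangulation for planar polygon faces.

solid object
 facet normal -0.707 0.000 -0.707
  outer loop
   vertex 2.0 4.0 0.5
   vertex 1.0 0.0 1.5
   vertex 0.5 3.0 2.0
  endloop
 endfacet
 facet normal 0.753 0.323 -0.574
  outer loop
   vertex 3.5 0.5 0.5
   vertex 2.0 4.0 0.5
   vertex 4.0 2.0 2.0
  endloop
 endfacet
 facet normal -0.342 -0.147 -0.928
  outer loop
   vertex 3.5 0.5 0.5
   vertex 1.0 0.0 1.5
   vertex 2.0 4.0 0.5
  endloop
 endfacet
 facet normal -0.225 0.899 0.375
  outer loop
   vertex 3.0 3.0 3.5
   vertex 2.0 4.0 0.5
   vertex 0.5 3.0 2.0
  endloop
 endfacet
 facet normal 0.707 0.707 0.000
  outer loop
   vertex 3.0 3.0 3.5
   vertex 4.0 2.0 2.0
   vertex 2.0 4.0 0.5
  endloop
 endfacet
 facet normal 0.707 -0.272 0.653
  outer loop
   vertex 2.5 0.5 3.0
   vertex 4.0 2.0 2.0
   vertex 3.0 3.0 3.5
  endloop
 endfacet
 facet normal 0.767 -0.563 0.307
  outer loop
   vertex 2.5 0.5 3.0
   vertex 3.5 0.5 0.5
   vertex 4.0 2.0 2.0
  endloop
 endfacet
 facet normal 0.231 -0.969 0.092
  outer loop
   vertex 2.5 0.5 3.0
   vertex 1.0 0.0 1.5
   vertex 3.5 0.5 0.5
  endloop
 endfacet
 facet normal -0.649 -0.229 0.725
  outer loop
   vertex 2.5 0.5 3.0
   vertex 0.5 3.0 2.0
   vertex 1.0 0.0 1.5
  endloop
 endfacet
 facet normal -0.513 -0.068 0.855
  outer loop
   vertex 2.5 0.5 3.0
   vertex 3.0 3.0 3.5
   vertex 0.5 3.0 2.0
  endloop
 endfacet
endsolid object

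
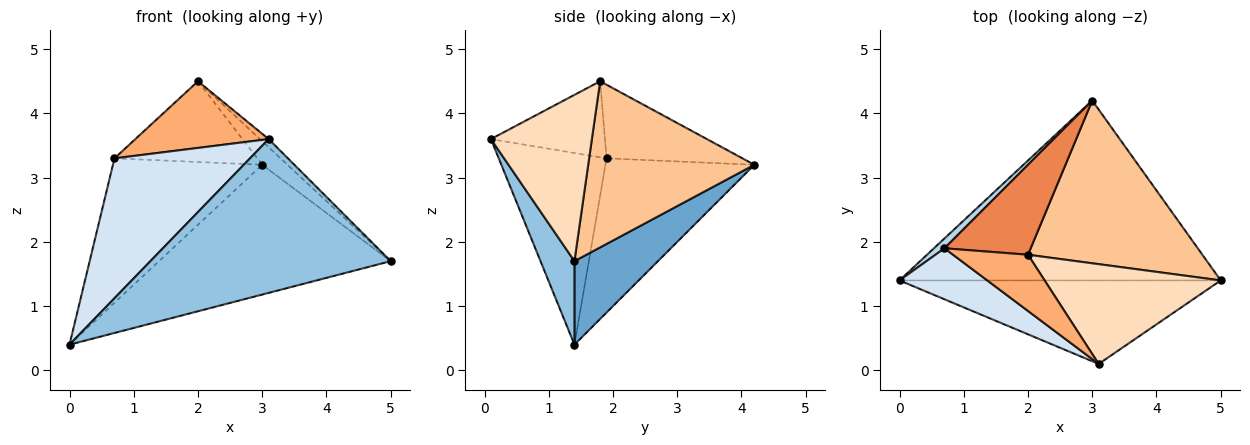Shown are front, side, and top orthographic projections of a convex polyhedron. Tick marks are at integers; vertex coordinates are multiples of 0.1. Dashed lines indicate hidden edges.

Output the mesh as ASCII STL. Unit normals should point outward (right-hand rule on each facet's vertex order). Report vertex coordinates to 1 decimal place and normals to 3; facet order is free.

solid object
 facet normal 0.206 0.572 -0.794
  outer loop
   vertex 3.0 4.2 3.2
   vertex 5.0 1.4 1.7
   vertex 0.0 1.4 0.4
  endloop
 endfacet
 facet normal 0.123 -0.872 -0.474
  outer loop
   vertex 3.1 0.1 3.6
   vertex 0.0 1.4 0.4
   vertex 5.0 1.4 1.7
  endloop
 endfacet
 facet normal -0.705 0.707 0.048
  outer loop
   vertex 0.7 1.9 3.3
   vertex 3.0 4.2 3.2
   vertex 0.0 1.4 0.4
  endloop
 endfacet
 facet normal -0.599 -0.753 0.274
  outer loop
   vertex 0.7 1.9 3.3
   vertex 0.0 1.4 0.4
   vertex 3.1 0.1 3.6
  endloop
 endfacet
 facet normal -0.536 0.564 0.628
  outer loop
   vertex 2.0 1.8 4.5
   vertex 3.0 4.2 3.2
   vertex 0.7 1.9 3.3
  endloop
 endfacet
 facet normal -0.547 -0.640 0.540
  outer loop
   vertex 2.0 1.8 4.5
   vertex 0.7 1.9 3.3
   vertex 3.1 0.1 3.6
  endloop
 endfacet
 facet normal 0.686 0.104 0.720
  outer loop
   vertex 2.0 1.8 4.5
   vertex 5.0 1.4 1.7
   vertex 3.0 4.2 3.2
  endloop
 endfacet
 facet normal 0.685 0.059 0.726
  outer loop
   vertex 2.0 1.8 4.5
   vertex 3.1 0.1 3.6
   vertex 5.0 1.4 1.7
  endloop
 endfacet
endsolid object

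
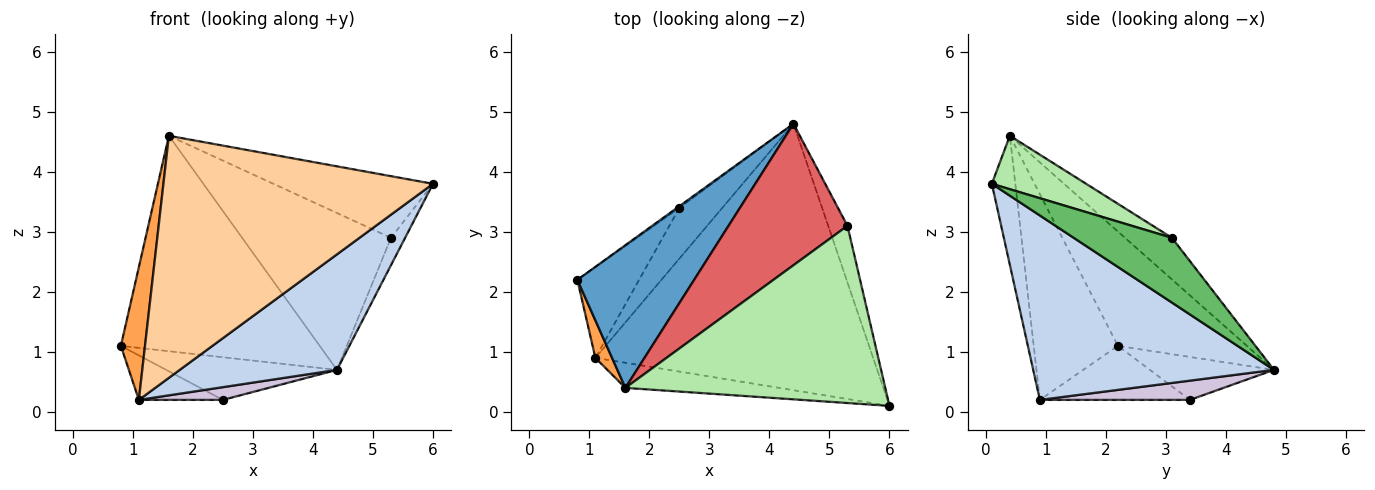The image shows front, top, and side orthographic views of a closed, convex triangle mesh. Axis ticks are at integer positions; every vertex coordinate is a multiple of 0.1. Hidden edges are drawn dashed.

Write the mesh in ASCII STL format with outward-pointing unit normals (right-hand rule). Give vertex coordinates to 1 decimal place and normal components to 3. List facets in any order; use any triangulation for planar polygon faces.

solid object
 facet normal -0.476 0.733 0.486
  outer loop
   vertex 1.6 0.4 4.6
   vertex 4.4 4.8 0.7
   vertex 0.8 2.2 1.1
  endloop
 endfacet
 facet normal 0.520 -0.340 -0.784
  outer loop
   vertex 1.1 0.9 0.2
   vertex 4.4 4.8 0.7
   vertex 6.0 0.1 3.8
  endloop
 endfacet
 facet normal -0.958 -0.275 0.078
  outer loop
   vertex 1.1 0.9 0.2
   vertex 1.6 0.4 4.6
   vertex 0.8 2.2 1.1
  endloop
 endfacet
 facet normal -0.086 -0.991 -0.103
  outer loop
   vertex 1.1 0.9 0.2
   vertex 6.0 0.1 3.8
   vertex 1.6 0.4 4.6
  endloop
 endfacet
 facet normal 0.949 0.137 -0.283
  outer loop
   vertex 5.3 3.1 2.9
   vertex 6.0 0.1 3.8
   vertex 4.4 4.8 0.7
  endloop
 endfacet
 facet normal 0.191 0.323 0.927
  outer loop
   vertex 5.3 3.1 2.9
   vertex 1.6 0.4 4.6
   vertex 6.0 0.1 3.8
  endloop
 endfacet
 facet normal -0.228 0.723 0.652
  outer loop
   vertex 5.3 3.1 2.9
   vertex 4.4 4.8 0.7
   vertex 1.6 0.4 4.6
  endloop
 endfacet
 facet normal -0.588 0.809 -0.032
  outer loop
   vertex 2.5 3.4 0.2
   vertex 0.8 2.2 1.1
   vertex 4.4 4.8 0.7
  endloop
 endfacet
 facet normal -0.618 0.346 -0.706
  outer loop
   vertex 2.5 3.4 0.2
   vertex 1.1 0.9 0.2
   vertex 0.8 2.2 1.1
  endloop
 endfacet
 facet normal 0.399 -0.223 -0.890
  outer loop
   vertex 2.5 3.4 0.2
   vertex 4.4 4.8 0.7
   vertex 1.1 0.9 0.2
  endloop
 endfacet
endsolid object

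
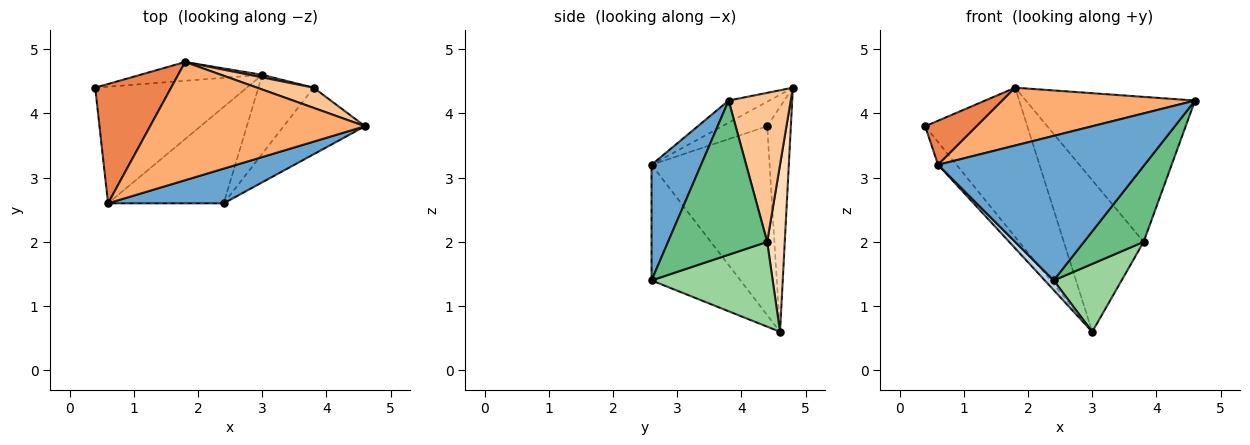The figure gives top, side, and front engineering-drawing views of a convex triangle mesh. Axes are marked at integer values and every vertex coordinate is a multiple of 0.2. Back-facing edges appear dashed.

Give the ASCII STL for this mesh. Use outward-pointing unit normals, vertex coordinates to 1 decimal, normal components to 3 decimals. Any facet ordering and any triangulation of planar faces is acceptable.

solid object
 facet normal 0.227 -0.947 0.227
  outer loop
   vertex 0.6 2.6 3.2
   vertex 2.4 2.6 1.4
   vertex 4.6 3.8 4.2
  endloop
 endfacet
 facet normal -0.774 0.121 -0.621
  outer loop
   vertex 0.6 2.6 3.2
   vertex 0.4 4.4 3.8
   vertex 3.0 4.6 0.6
  endloop
 endfacet
 facet normal -0.705 -0.071 -0.705
  outer loop
   vertex 0.6 2.6 3.2
   vertex 3.0 4.6 0.6
   vertex 2.4 2.6 1.4
  endloop
 endfacet
 facet normal -0.224 0.967 -0.122
  outer loop
   vertex 1.8 4.8 4.4
   vertex 3.0 4.6 0.6
   vertex 0.4 4.4 3.8
  endloop
 endfacet
 facet normal -0.290 -0.331 0.898
  outer loop
   vertex 1.8 4.8 4.4
   vertex 0.4 4.4 3.8
   vertex 0.6 2.6 3.2
  endloop
 endfacet
 facet normal -0.092 -0.438 0.894
  outer loop
   vertex 1.8 4.8 4.4
   vertex 0.6 2.6 3.2
   vertex 4.6 3.8 4.2
  endloop
 endfacet
 facet normal 0.342 0.931 0.130
  outer loop
   vertex 3.8 4.4 2.0
   vertex 1.8 4.8 4.4
   vertex 4.6 3.8 4.2
  endloop
 endfacet
 facet normal 0.215 0.976 0.017
  outer loop
   vertex 3.8 4.4 2.0
   vertex 3.0 4.6 0.6
   vertex 1.8 4.8 4.4
  endloop
 endfacet
 facet normal 0.781 -0.470 -0.412
  outer loop
   vertex 3.8 4.4 2.0
   vertex 4.6 3.8 4.2
   vertex 2.4 2.6 1.4
  endloop
 endfacet
 facet normal 0.758 -0.425 -0.494
  outer loop
   vertex 3.8 4.4 2.0
   vertex 2.4 2.6 1.4
   vertex 3.0 4.6 0.6
  endloop
 endfacet
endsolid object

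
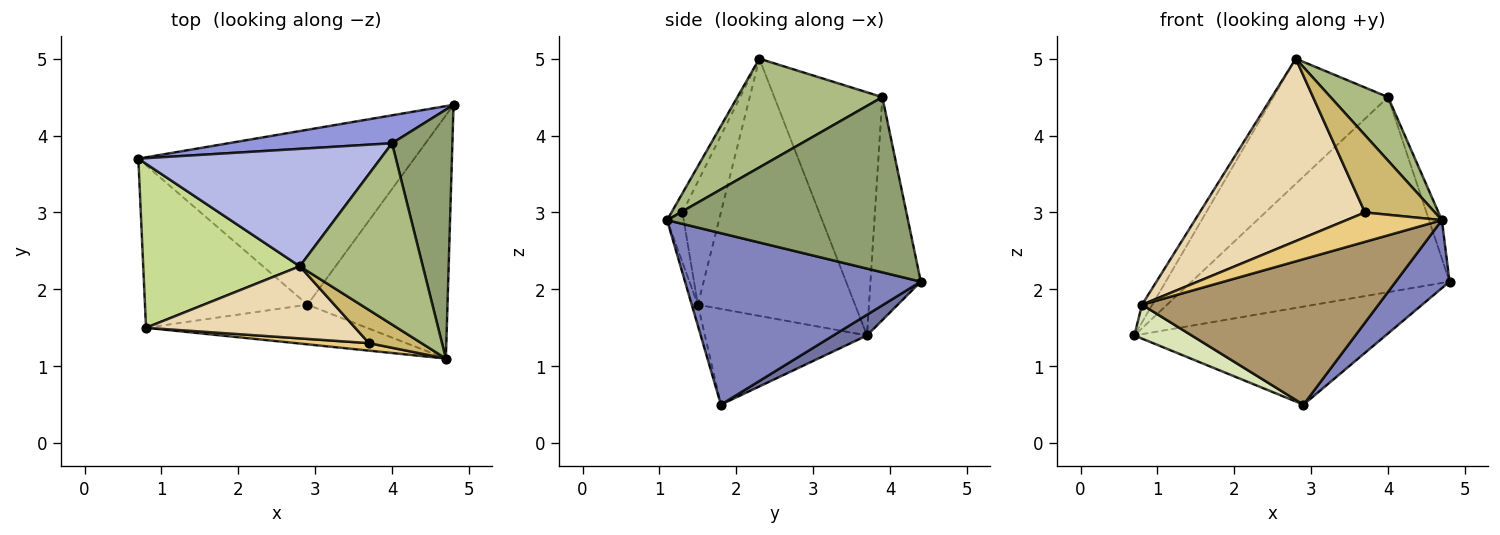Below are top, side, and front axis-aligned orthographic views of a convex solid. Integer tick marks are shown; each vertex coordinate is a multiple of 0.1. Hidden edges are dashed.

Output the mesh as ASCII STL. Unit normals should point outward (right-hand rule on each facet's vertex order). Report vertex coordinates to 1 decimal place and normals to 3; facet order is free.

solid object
 facet normal 0.065 0.488 -0.870
  outer loop
   vertex 2.9 1.8 0.5
   vertex 0.7 3.7 1.4
   vertex 4.8 4.4 2.1
  endloop
 endfacet
 facet normal 0.763 -0.174 -0.623
  outer loop
   vertex 2.9 1.8 0.5
   vertex 4.8 4.4 2.1
   vertex 4.7 1.1 2.9
  endloop
 endfacet
 facet normal -0.190 0.972 0.139
  outer loop
   vertex 4.0 3.9 4.5
   vertex 4.8 4.4 2.1
   vertex 0.7 3.7 1.4
  endloop
 endfacet
 facet normal -0.566 0.601 0.564
  outer loop
   vertex 4.0 3.9 4.5
   vertex 0.7 3.7 1.4
   vertex 2.8 2.3 5.0
  endloop
 endfacet
 facet normal 0.944 0.050 0.325
  outer loop
   vertex 4.0 3.9 4.5
   vertex 4.7 1.1 2.9
   vertex 4.8 4.4 2.1
  endloop
 endfacet
 facet normal 0.641 -0.254 0.725
  outer loop
   vertex 4.0 3.9 4.5
   vertex 2.8 2.3 5.0
   vertex 4.7 1.1 2.9
  endloop
 endfacet
 facet normal -0.853 0.056 0.519
  outer loop
   vertex 0.8 1.5 1.8
   vertex 2.8 2.3 5.0
   vertex 0.7 3.7 1.4
  endloop
 endfacet
 facet normal -0.500 -0.177 -0.848
  outer loop
   vertex 0.8 1.5 1.8
   vertex 0.7 3.7 1.4
   vertex 2.9 1.8 0.5
  endloop
 endfacet
 facet normal -0.025 -0.965 -0.263
  outer loop
   vertex 0.8 1.5 1.8
   vertex 2.9 1.8 0.5
   vertex 4.7 1.1 2.9
  endloop
 endfacet
 facet normal -0.143 -0.909 0.390
  outer loop
   vertex 3.7 1.3 3.0
   vertex 4.7 1.1 2.9
   vertex 2.8 2.3 5.0
  endloop
 endfacet
 facet normal -0.167 -0.955 0.244
  outer loop
   vertex 3.7 1.3 3.0
   vertex 0.8 1.5 1.8
   vertex 4.7 1.1 2.9
  endloop
 endfacet
 facet normal -0.211 -0.909 0.359
  outer loop
   vertex 3.7 1.3 3.0
   vertex 2.8 2.3 5.0
   vertex 0.8 1.5 1.8
  endloop
 endfacet
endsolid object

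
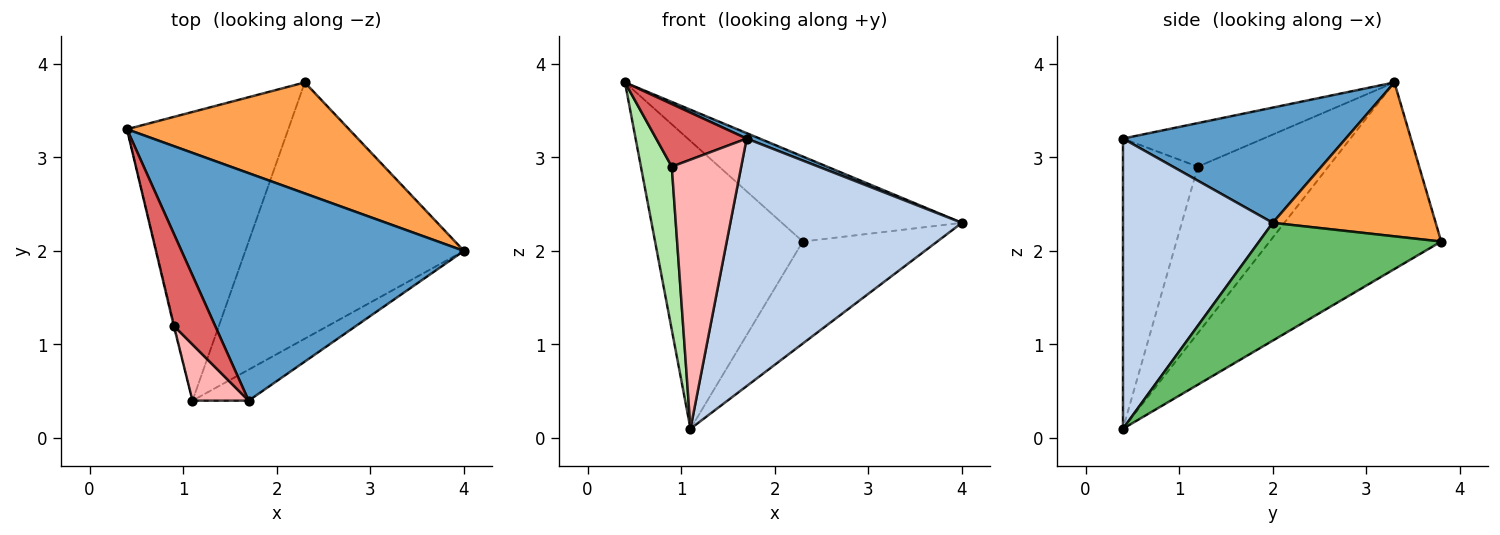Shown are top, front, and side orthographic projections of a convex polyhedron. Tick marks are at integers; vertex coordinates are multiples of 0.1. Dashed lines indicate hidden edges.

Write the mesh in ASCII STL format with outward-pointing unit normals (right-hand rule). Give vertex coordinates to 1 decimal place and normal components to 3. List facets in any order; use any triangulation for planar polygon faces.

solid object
 facet normal 0.378 -0.022 0.926
  outer loop
   vertex 1.7 0.4 3.2
   vertex 4.0 2.0 2.3
   vertex 0.4 3.3 3.8
  endloop
 endfacet
 facet normal 0.540 -0.835 -0.105
  outer loop
   vertex 1.7 0.4 3.2
   vertex 1.1 0.4 0.1
   vertex 4.0 2.0 2.3
  endloop
 endfacet
 facet normal 0.482 0.533 0.696
  outer loop
   vertex 2.3 3.8 2.1
   vertex 0.4 3.3 3.8
   vertex 4.0 2.0 2.3
  endloop
 endfacet
 facet normal -0.634 0.546 -0.548
  outer loop
   vertex 2.3 3.8 2.1
   vertex 1.1 0.4 0.1
   vertex 0.4 3.3 3.8
  endloop
 endfacet
 facet normal 0.448 0.331 -0.831
  outer loop
   vertex 2.3 3.8 2.1
   vertex 4.0 2.0 2.3
   vertex 1.1 0.4 0.1
  endloop
 endfacet
 facet normal -0.973 -0.230 -0.004
  outer loop
   vertex 0.9 1.2 2.9
   vertex 0.4 3.3 3.8
   vertex 1.1 0.4 0.1
  endloop
 endfacet
 facet normal -0.657 -0.424 0.623
  outer loop
   vertex 0.9 1.2 2.9
   vertex 1.7 0.4 3.2
   vertex 0.4 3.3 3.8
  endloop
 endfacet
 facet normal -0.726 -0.673 0.141
  outer loop
   vertex 0.9 1.2 2.9
   vertex 1.1 0.4 0.1
   vertex 1.7 0.4 3.2
  endloop
 endfacet
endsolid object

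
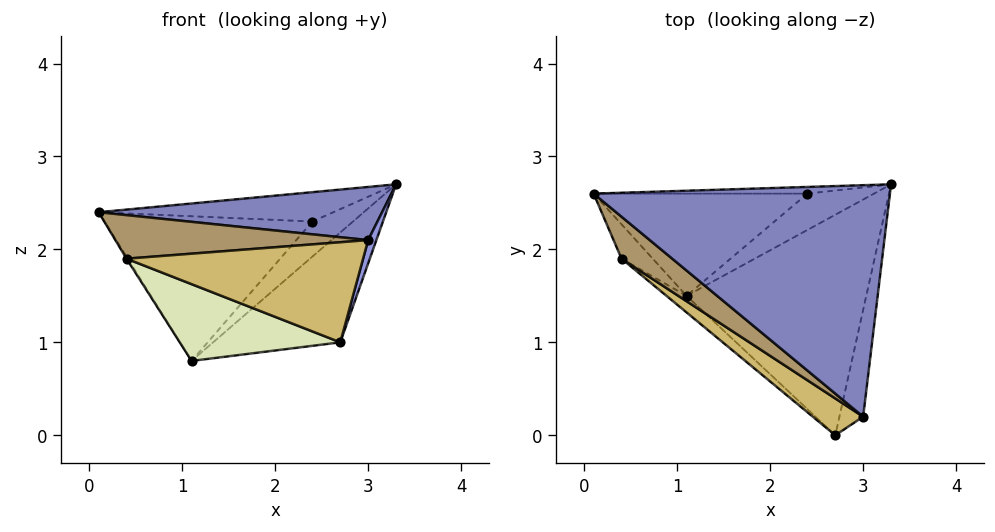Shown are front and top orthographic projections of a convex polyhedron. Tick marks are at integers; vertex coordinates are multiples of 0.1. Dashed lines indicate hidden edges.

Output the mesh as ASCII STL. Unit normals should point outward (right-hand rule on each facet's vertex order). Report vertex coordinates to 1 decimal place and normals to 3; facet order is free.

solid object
 facet normal 0.468 0.394 -0.791
  outer loop
   vertex 1.1 1.5 0.8
   vertex 3.3 2.7 2.7
   vertex 2.7 0.0 1.0
  endloop
 endfacet
 facet normal -0.084 -0.223 0.971
  outer loop
   vertex 3.0 0.2 2.1
   vertex 3.3 2.7 2.7
   vertex 0.1 2.6 2.4
  endloop
 endfacet
 facet normal 0.966 -0.055 -0.253
  outer loop
   vertex 3.0 0.2 2.1
   vertex 2.7 0.0 1.0
   vertex 3.3 2.7 2.7
  endloop
 endfacet
 facet normal -0.010 0.975 -0.222
  outer loop
   vertex 2.4 2.6 2.3
   vertex 0.1 2.6 2.4
   vertex 3.3 2.7 2.7
  endloop
 endfacet
 facet normal -0.025 0.816 -0.577
  outer loop
   vertex 2.4 2.6 2.3
   vertex 1.1 1.5 0.8
   vertex 0.1 2.6 2.4
  endloop
 endfacet
 facet normal 0.236 0.675 -0.699
  outer loop
   vertex 2.4 2.6 2.3
   vertex 3.3 2.7 2.7
   vertex 1.1 1.5 0.8
  endloop
 endfacet
 facet normal -0.838 0.029 -0.544
  outer loop
   vertex 0.4 1.9 1.9
   vertex 0.1 2.6 2.4
   vertex 1.1 1.5 0.8
  endloop
 endfacet
 facet normal -0.665 -0.730 -0.158
  outer loop
   vertex 0.4 1.9 1.9
   vertex 1.1 1.5 0.8
   vertex 2.7 0.0 1.0
  endloop
 endfacet
 facet normal -0.464 -0.638 0.614
  outer loop
   vertex 0.4 1.9 1.9
   vertex 3.0 0.2 2.1
   vertex 0.1 2.6 2.4
  endloop
 endfacet
 facet normal -0.539 -0.790 0.291
  outer loop
   vertex 0.4 1.9 1.9
   vertex 2.7 0.0 1.0
   vertex 3.0 0.2 2.1
  endloop
 endfacet
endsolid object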